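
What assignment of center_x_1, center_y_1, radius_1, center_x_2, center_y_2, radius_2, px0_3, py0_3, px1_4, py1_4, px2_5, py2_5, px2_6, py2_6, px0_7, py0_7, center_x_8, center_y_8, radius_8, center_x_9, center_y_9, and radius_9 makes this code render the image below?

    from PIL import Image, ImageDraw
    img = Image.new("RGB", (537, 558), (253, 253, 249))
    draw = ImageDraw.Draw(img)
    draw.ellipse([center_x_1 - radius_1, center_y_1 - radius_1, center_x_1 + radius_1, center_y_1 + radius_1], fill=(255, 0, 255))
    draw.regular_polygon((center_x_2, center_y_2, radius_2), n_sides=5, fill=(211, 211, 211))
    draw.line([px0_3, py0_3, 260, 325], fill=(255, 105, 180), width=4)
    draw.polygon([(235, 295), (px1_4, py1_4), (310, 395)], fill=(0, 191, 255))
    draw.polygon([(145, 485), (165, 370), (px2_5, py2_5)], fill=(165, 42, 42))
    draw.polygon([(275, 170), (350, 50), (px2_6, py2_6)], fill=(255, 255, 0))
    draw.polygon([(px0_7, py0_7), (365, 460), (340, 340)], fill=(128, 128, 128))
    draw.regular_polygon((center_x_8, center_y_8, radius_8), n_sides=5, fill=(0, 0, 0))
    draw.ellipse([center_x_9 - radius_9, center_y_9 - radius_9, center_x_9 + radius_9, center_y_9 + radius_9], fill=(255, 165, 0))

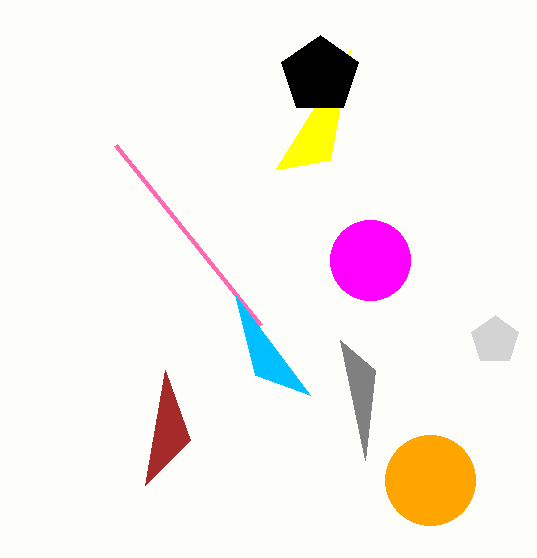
center_x_1 = 370
center_y_1 = 260
radius_1 = 40
center_x_2 = 495
center_y_2 = 340
radius_2 = 25
px0_3 = 115
py0_3 = 145
px1_4 = 255
py1_4 = 375
px2_5 = 190
py2_5 = 440
px2_6 = 330
py2_6 = 160
px0_7 = 375
py0_7 = 370
center_x_8 = 320
center_y_8 = 75
radius_8 = 40
center_x_9 = 430
center_y_9 = 480
radius_9 = 45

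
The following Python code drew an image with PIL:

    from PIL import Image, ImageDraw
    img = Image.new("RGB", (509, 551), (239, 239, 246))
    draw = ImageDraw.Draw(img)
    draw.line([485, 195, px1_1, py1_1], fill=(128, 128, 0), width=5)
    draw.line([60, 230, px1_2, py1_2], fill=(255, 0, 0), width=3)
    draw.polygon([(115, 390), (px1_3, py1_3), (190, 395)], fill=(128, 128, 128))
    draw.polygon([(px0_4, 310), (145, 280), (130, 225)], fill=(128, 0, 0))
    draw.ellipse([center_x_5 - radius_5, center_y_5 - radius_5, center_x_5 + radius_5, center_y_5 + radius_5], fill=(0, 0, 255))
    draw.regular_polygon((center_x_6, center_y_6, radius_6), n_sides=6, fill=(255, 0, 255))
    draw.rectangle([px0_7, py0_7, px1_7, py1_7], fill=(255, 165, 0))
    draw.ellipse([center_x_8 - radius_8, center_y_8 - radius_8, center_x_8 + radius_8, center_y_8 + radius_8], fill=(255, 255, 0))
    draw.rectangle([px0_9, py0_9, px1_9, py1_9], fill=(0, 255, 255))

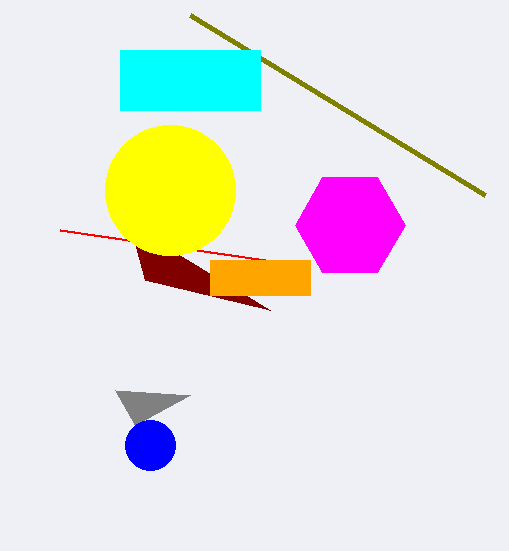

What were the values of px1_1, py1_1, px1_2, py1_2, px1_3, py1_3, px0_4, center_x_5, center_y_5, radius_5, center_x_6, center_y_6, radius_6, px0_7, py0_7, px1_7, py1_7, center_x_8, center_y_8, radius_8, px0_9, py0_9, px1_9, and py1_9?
px1_1 = 190, py1_1 = 15, px1_2 = 265, py1_2 = 260, px1_3 = 135, py1_3 = 425, px0_4 = 270, center_x_5 = 150, center_y_5 = 445, radius_5 = 25, center_x_6 = 350, center_y_6 = 225, radius_6 = 55, px0_7 = 210, py0_7 = 260, px1_7 = 310, py1_7 = 295, center_x_8 = 170, center_y_8 = 190, radius_8 = 65, px0_9 = 120, py0_9 = 50, px1_9 = 260, py1_9 = 110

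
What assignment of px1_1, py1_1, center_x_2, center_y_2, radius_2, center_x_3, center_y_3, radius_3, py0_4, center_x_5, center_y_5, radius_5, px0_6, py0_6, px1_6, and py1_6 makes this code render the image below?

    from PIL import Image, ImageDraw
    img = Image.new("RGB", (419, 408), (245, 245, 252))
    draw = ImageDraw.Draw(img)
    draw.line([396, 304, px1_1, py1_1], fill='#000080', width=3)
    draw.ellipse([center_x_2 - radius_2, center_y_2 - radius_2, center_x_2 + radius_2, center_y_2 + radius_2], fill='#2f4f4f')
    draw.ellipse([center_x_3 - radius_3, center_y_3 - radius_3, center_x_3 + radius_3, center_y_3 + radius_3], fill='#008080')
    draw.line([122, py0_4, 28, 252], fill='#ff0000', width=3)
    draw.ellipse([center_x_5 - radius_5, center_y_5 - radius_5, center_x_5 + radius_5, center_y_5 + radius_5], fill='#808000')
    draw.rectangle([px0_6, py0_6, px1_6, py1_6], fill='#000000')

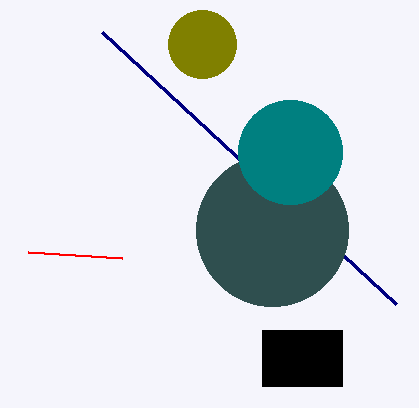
px1_1 = 102, py1_1 = 32, center_x_2 = 272, center_y_2 = 230, radius_2 = 76, center_x_3 = 290, center_y_3 = 152, radius_3 = 52, py0_4 = 258, center_x_5 = 202, center_y_5 = 44, radius_5 = 34, px0_6 = 262, py0_6 = 330, px1_6 = 342, py1_6 = 386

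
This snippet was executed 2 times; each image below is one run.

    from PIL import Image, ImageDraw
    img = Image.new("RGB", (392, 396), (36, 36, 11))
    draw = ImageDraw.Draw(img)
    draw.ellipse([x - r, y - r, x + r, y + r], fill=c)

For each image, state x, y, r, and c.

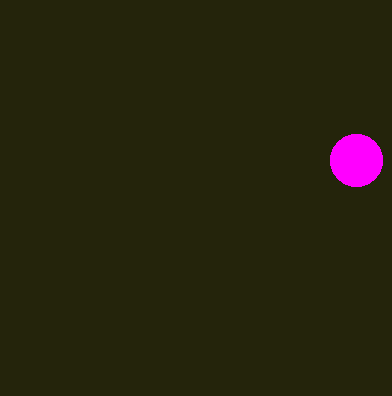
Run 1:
x = 356, y = 160, r = 26, c = 'magenta'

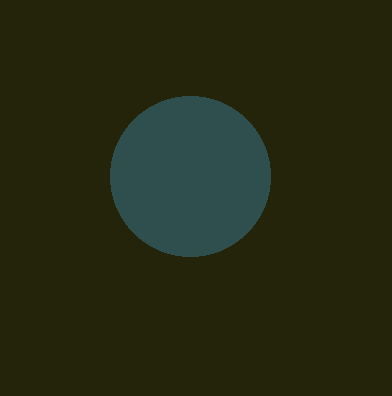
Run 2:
x = 190, y = 176, r = 80, c = 'darkslategray'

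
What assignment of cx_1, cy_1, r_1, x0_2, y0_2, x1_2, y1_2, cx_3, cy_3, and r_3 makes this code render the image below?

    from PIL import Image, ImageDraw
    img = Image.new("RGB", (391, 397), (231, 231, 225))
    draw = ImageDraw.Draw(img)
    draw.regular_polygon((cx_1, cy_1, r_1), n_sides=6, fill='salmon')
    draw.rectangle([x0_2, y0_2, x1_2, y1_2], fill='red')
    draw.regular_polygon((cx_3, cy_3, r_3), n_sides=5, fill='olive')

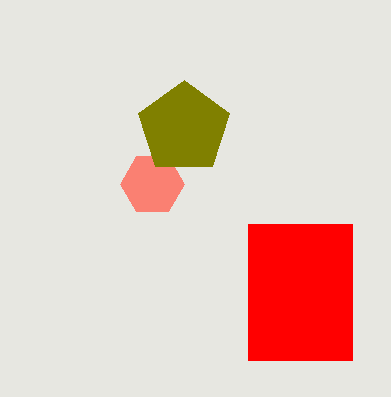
cx_1 = 152; cy_1 = 184; r_1 = 32; x0_2 = 248; y0_2 = 224; x1_2 = 352; y1_2 = 360; cx_3 = 184; cy_3 = 128; r_3 = 48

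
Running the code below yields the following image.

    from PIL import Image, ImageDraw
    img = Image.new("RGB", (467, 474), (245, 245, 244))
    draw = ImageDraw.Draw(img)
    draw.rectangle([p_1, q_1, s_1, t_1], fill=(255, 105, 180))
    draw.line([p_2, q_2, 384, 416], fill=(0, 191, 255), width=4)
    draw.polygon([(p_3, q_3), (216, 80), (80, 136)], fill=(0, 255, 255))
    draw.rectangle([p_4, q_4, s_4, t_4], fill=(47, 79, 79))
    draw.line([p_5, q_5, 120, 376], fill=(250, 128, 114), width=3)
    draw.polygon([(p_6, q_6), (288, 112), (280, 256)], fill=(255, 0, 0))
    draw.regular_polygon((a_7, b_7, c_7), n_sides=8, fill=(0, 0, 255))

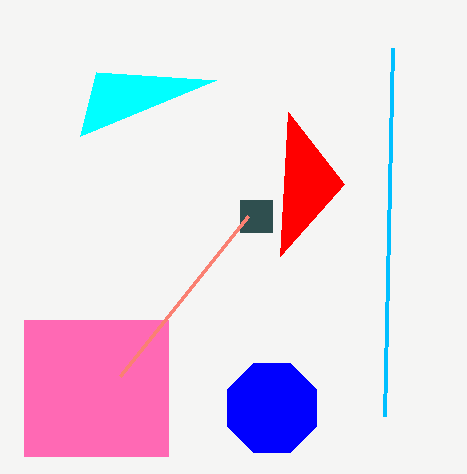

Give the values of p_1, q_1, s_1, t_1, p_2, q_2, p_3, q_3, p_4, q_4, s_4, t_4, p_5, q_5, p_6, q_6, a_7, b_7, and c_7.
p_1 = 24, q_1 = 320, s_1 = 168, t_1 = 456, p_2 = 392, q_2 = 48, p_3 = 96, q_3 = 72, p_4 = 240, q_4 = 200, s_4 = 272, t_4 = 232, p_5 = 248, q_5 = 216, p_6 = 344, q_6 = 184, a_7 = 272, b_7 = 408, c_7 = 48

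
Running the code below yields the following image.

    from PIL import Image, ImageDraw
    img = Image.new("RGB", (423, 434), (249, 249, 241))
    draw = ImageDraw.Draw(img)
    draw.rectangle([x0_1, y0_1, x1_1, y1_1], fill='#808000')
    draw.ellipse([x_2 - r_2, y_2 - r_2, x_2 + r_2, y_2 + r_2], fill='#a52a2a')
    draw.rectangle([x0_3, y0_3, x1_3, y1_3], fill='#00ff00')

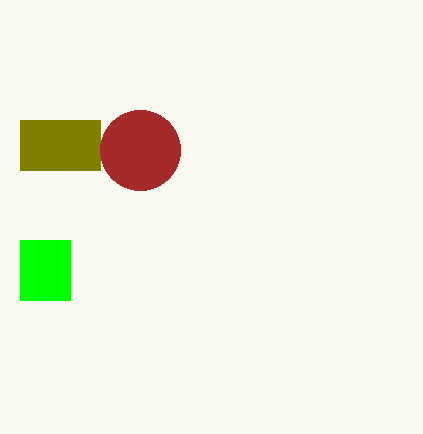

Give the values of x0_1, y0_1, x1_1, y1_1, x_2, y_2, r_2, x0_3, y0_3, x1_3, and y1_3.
x0_1 = 20; y0_1 = 120; x1_1 = 100; y1_1 = 170; x_2 = 140; y_2 = 150; r_2 = 40; x0_3 = 20; y0_3 = 240; x1_3 = 70; y1_3 = 300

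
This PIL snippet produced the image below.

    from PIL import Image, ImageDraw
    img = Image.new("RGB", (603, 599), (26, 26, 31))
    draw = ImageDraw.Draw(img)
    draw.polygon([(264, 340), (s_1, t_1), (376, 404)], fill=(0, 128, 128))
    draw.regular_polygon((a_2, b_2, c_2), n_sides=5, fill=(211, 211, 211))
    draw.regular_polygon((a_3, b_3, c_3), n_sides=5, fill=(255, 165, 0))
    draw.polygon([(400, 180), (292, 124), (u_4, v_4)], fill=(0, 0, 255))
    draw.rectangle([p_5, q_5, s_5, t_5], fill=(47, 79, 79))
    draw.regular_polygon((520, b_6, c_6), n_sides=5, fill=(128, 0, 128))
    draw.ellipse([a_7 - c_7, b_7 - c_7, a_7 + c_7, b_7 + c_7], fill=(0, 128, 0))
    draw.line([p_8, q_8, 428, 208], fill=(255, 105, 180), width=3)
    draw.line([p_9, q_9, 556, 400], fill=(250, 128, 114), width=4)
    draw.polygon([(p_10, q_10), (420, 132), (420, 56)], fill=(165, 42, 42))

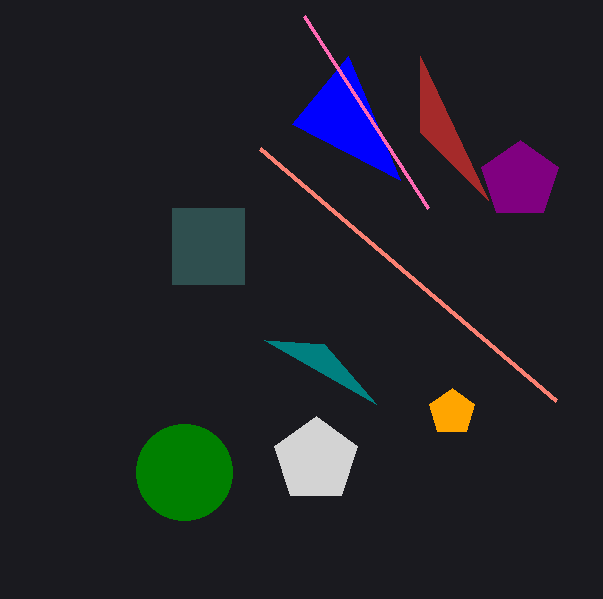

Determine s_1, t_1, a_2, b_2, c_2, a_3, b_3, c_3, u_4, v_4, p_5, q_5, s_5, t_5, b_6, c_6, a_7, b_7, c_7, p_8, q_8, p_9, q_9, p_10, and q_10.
s_1 = 324
t_1 = 344
a_2 = 316
b_2 = 460
c_2 = 44
a_3 = 452
b_3 = 412
c_3 = 24
u_4 = 348
v_4 = 56
p_5 = 172
q_5 = 208
s_5 = 244
t_5 = 284
b_6 = 180
c_6 = 40
a_7 = 184
b_7 = 472
c_7 = 48
p_8 = 304
q_8 = 16
p_9 = 260
q_9 = 148
p_10 = 488
q_10 = 200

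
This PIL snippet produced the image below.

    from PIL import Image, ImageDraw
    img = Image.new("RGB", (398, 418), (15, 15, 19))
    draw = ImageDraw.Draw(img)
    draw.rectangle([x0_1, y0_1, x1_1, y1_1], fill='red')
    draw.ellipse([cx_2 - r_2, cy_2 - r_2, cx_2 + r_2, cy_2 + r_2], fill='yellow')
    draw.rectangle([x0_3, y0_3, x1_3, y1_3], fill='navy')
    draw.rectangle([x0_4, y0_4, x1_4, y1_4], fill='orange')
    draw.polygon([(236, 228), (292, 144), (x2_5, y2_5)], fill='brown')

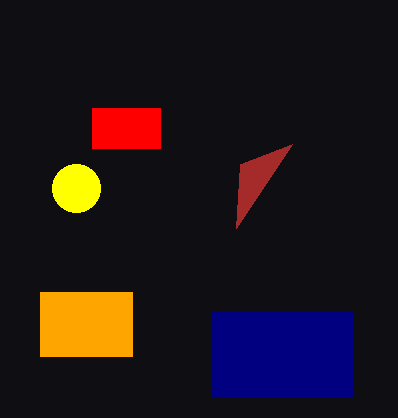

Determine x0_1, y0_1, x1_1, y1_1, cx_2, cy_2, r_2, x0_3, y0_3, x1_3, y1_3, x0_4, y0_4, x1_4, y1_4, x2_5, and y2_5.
x0_1 = 92; y0_1 = 108; x1_1 = 160; y1_1 = 148; cx_2 = 76; cy_2 = 188; r_2 = 24; x0_3 = 212; y0_3 = 312; x1_3 = 352; y1_3 = 396; x0_4 = 40; y0_4 = 292; x1_4 = 132; y1_4 = 356; x2_5 = 240; y2_5 = 164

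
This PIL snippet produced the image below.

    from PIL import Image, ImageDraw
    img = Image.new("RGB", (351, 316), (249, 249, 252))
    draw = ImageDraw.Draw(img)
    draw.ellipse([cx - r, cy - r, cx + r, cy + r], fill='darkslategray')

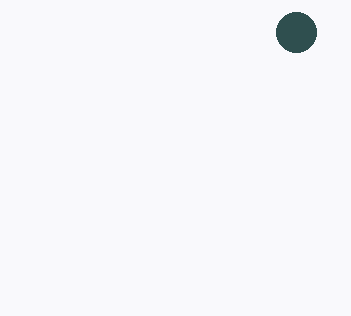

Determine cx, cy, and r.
cx = 296; cy = 32; r = 20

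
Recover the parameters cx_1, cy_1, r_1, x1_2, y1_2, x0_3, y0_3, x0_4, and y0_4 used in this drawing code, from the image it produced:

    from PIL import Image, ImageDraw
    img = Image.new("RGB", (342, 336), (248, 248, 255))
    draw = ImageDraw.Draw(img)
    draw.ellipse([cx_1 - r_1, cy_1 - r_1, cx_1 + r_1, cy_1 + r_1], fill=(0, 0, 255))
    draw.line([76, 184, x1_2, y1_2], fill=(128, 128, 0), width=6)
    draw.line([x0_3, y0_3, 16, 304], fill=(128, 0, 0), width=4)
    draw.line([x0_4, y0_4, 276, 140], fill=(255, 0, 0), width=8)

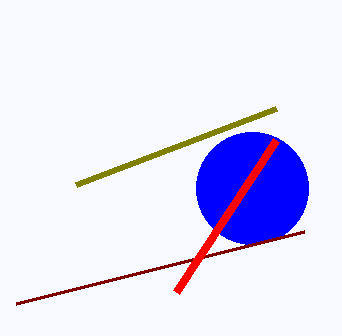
cx_1 = 252, cy_1 = 188, r_1 = 56, x1_2 = 276, y1_2 = 108, x0_3 = 304, y0_3 = 232, x0_4 = 176, y0_4 = 292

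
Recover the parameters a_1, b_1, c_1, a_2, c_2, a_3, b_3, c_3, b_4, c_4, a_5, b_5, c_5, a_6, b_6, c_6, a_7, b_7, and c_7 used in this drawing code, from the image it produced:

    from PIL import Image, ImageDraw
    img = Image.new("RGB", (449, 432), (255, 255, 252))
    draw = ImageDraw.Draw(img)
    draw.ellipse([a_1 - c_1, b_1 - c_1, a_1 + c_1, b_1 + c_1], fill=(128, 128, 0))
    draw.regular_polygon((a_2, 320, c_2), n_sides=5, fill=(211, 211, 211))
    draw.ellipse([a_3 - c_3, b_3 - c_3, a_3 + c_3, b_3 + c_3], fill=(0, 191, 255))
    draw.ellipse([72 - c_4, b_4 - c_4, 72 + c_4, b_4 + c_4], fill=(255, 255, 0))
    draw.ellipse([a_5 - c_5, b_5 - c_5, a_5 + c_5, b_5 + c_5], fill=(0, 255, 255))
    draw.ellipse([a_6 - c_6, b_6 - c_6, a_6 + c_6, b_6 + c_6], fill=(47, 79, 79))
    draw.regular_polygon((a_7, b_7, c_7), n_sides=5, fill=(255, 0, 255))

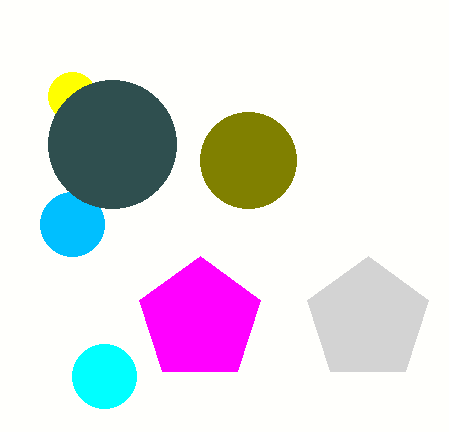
a_1 = 248, b_1 = 160, c_1 = 48, a_2 = 368, c_2 = 64, a_3 = 72, b_3 = 224, c_3 = 32, b_4 = 96, c_4 = 24, a_5 = 104, b_5 = 376, c_5 = 32, a_6 = 112, b_6 = 144, c_6 = 64, a_7 = 200, b_7 = 320, c_7 = 64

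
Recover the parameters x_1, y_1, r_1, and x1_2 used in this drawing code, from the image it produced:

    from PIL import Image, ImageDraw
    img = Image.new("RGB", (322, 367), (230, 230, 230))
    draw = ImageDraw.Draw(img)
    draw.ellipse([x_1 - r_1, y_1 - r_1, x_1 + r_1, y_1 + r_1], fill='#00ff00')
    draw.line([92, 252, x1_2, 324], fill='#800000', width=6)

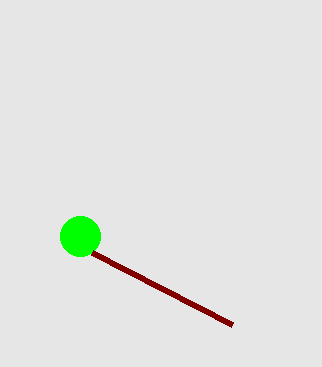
x_1 = 80, y_1 = 236, r_1 = 20, x1_2 = 232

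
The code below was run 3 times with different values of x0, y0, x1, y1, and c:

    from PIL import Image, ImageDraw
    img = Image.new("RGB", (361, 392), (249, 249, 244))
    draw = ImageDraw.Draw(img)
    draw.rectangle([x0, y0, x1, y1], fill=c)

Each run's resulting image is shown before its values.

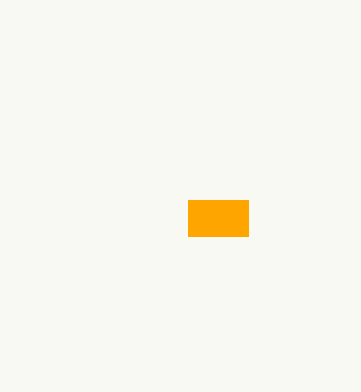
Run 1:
x0 = 188
y0 = 200
x1 = 248
y1 = 236
c = 'orange'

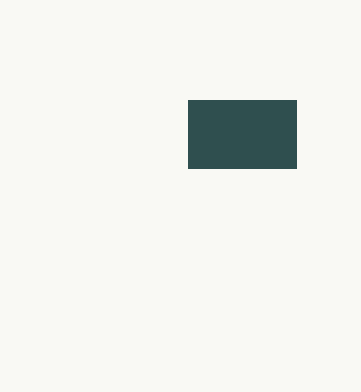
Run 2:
x0 = 188; y0 = 100; x1 = 296; y1 = 168; c = 'darkslategray'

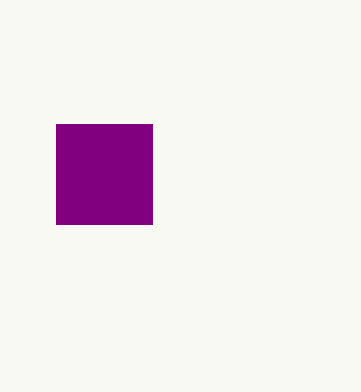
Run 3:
x0 = 56, y0 = 124, x1 = 152, y1 = 224, c = 'purple'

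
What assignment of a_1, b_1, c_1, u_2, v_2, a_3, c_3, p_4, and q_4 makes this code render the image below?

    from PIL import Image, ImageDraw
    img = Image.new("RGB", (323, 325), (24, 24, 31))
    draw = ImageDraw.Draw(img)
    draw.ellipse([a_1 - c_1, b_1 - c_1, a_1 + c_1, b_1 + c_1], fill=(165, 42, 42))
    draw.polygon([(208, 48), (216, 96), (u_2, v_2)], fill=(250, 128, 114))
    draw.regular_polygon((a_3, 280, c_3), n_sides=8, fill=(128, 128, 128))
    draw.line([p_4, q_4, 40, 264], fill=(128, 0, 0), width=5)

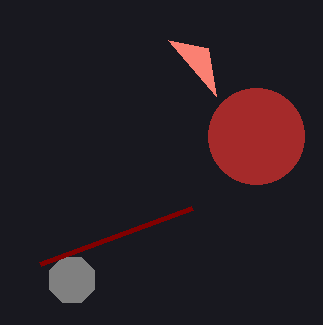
a_1 = 256
b_1 = 136
c_1 = 48
u_2 = 168
v_2 = 40
a_3 = 72
c_3 = 24
p_4 = 192
q_4 = 208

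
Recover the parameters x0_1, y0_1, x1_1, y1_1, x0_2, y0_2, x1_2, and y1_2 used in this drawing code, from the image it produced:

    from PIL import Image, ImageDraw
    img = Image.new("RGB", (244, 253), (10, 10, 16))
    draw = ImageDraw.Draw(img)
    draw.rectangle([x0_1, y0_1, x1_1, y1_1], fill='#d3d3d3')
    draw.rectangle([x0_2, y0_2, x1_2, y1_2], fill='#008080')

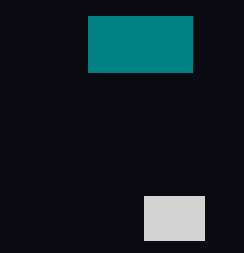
x0_1 = 144; y0_1 = 196; x1_1 = 204; y1_1 = 240; x0_2 = 88; y0_2 = 16; x1_2 = 192; y1_2 = 72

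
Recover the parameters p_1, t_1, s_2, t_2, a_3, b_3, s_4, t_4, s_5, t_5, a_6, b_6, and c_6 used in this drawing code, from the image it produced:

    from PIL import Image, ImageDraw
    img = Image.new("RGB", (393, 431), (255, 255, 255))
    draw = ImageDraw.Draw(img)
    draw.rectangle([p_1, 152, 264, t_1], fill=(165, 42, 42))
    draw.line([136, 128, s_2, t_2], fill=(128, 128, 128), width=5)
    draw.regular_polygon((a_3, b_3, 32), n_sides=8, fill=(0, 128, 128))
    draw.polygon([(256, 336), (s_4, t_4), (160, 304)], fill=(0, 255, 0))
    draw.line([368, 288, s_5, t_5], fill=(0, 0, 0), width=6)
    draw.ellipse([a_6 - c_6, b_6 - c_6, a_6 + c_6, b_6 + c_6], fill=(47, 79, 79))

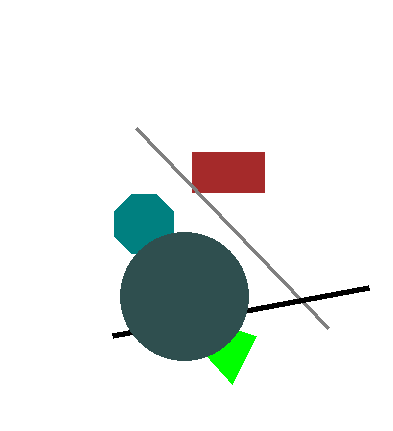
p_1 = 192
t_1 = 192
s_2 = 328
t_2 = 328
a_3 = 144
b_3 = 224
s_4 = 232
t_4 = 384
s_5 = 112
t_5 = 336
a_6 = 184
b_6 = 296
c_6 = 64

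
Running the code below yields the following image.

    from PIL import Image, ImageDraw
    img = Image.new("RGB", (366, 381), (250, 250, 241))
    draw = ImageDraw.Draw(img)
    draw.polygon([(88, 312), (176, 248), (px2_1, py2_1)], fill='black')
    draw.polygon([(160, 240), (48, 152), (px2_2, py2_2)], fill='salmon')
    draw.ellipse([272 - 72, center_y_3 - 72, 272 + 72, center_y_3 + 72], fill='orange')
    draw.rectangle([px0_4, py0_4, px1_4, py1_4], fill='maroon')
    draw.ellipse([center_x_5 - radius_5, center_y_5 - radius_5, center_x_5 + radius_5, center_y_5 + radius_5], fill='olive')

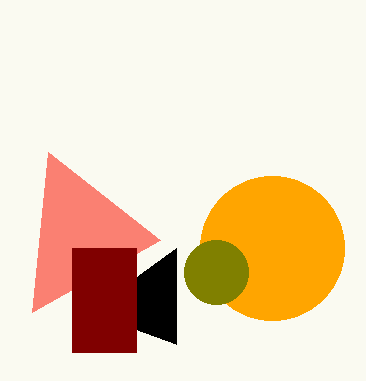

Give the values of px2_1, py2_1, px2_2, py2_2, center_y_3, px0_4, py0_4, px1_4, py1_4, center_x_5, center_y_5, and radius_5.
px2_1 = 176
py2_1 = 344
px2_2 = 32
py2_2 = 312
center_y_3 = 248
px0_4 = 72
py0_4 = 248
px1_4 = 136
py1_4 = 352
center_x_5 = 216
center_y_5 = 272
radius_5 = 32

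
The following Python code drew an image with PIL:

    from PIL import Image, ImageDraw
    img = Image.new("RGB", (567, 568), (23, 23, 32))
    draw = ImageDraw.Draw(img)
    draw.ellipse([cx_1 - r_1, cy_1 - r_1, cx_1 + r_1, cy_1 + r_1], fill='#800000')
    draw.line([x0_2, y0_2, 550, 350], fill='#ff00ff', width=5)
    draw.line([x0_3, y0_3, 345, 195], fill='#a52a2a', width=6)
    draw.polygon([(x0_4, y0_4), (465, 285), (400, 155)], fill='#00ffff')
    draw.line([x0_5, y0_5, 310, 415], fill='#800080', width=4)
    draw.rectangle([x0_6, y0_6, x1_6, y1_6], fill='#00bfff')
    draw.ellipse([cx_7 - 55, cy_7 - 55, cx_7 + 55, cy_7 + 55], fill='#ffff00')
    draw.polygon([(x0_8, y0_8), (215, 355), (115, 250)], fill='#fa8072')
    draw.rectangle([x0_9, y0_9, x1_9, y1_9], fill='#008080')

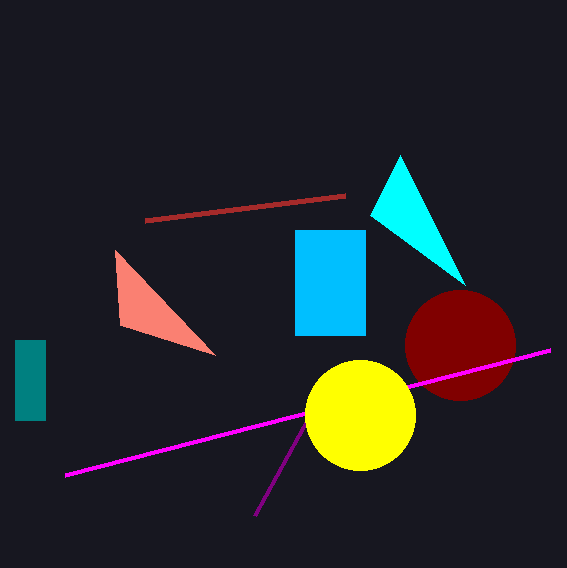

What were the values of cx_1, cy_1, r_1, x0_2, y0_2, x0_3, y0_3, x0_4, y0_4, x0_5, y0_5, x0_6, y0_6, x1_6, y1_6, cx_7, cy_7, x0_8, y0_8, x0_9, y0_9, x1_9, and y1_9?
cx_1 = 460
cy_1 = 345
r_1 = 55
x0_2 = 65
y0_2 = 475
x0_3 = 145
y0_3 = 220
x0_4 = 370
y0_4 = 215
x0_5 = 255
y0_5 = 515
x0_6 = 295
y0_6 = 230
x1_6 = 365
y1_6 = 335
cx_7 = 360
cy_7 = 415
x0_8 = 120
y0_8 = 325
x0_9 = 15
y0_9 = 340
x1_9 = 45
y1_9 = 420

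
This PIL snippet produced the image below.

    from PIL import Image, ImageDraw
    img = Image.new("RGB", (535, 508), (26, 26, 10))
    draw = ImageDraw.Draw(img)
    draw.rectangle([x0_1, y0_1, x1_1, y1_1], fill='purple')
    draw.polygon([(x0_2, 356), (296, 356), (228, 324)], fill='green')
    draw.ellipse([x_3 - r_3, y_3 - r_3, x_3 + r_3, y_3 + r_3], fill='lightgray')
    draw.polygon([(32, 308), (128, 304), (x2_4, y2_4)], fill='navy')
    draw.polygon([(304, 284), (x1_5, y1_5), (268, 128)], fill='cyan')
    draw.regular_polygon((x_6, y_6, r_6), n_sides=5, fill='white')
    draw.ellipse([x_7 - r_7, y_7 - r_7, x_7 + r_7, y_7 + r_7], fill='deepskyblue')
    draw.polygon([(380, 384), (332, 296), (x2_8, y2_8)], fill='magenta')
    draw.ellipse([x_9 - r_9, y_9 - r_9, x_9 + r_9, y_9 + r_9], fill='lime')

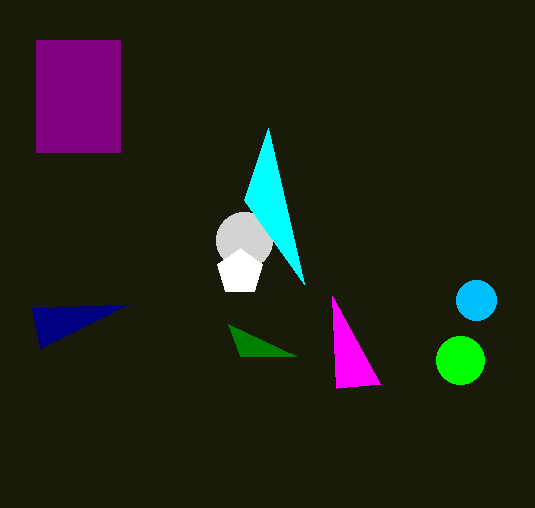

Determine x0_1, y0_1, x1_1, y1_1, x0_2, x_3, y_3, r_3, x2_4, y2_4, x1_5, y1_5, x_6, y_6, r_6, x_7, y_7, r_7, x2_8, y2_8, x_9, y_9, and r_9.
x0_1 = 36
y0_1 = 40
x1_1 = 120
y1_1 = 152
x0_2 = 240
x_3 = 244
y_3 = 240
r_3 = 28
x2_4 = 40
y2_4 = 348
x1_5 = 244
y1_5 = 200
x_6 = 240
y_6 = 272
r_6 = 24
x_7 = 476
y_7 = 300
r_7 = 20
x2_8 = 336
y2_8 = 388
x_9 = 460
y_9 = 360
r_9 = 24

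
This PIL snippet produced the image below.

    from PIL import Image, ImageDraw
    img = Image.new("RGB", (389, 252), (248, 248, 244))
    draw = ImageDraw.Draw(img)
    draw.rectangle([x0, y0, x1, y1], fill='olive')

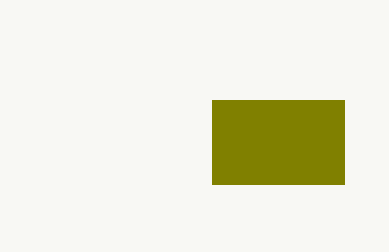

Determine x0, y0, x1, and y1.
x0 = 212
y0 = 100
x1 = 344
y1 = 184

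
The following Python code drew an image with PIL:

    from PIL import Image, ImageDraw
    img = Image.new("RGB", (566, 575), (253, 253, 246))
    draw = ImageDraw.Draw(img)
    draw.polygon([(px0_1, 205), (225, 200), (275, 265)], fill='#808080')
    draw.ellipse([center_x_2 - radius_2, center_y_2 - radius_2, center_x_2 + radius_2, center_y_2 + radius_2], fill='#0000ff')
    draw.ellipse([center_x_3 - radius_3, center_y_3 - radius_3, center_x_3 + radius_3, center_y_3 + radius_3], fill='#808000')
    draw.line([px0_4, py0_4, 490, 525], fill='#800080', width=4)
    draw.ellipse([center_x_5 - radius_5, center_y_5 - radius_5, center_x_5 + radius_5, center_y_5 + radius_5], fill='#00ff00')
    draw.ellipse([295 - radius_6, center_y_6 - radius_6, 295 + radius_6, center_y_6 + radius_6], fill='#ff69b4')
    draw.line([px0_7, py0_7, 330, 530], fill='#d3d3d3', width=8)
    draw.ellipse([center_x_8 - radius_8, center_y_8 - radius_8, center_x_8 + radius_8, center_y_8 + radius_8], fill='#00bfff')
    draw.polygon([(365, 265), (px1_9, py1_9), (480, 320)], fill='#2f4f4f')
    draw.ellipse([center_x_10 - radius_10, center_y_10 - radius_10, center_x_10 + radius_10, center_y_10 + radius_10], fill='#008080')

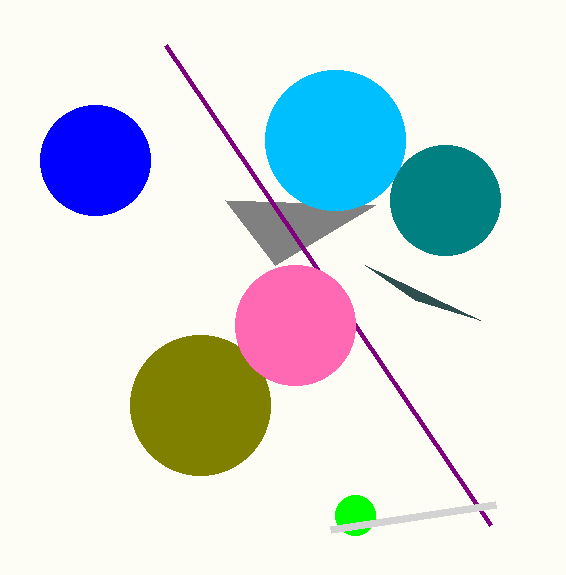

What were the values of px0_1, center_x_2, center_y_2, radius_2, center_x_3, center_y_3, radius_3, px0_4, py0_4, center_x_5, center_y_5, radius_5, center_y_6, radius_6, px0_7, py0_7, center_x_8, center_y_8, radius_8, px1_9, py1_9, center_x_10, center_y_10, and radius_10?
px0_1 = 375
center_x_2 = 95
center_y_2 = 160
radius_2 = 55
center_x_3 = 200
center_y_3 = 405
radius_3 = 70
px0_4 = 165
py0_4 = 45
center_x_5 = 355
center_y_5 = 515
radius_5 = 20
center_y_6 = 325
radius_6 = 60
px0_7 = 495
py0_7 = 505
center_x_8 = 335
center_y_8 = 140
radius_8 = 70
px1_9 = 415
py1_9 = 300
center_x_10 = 445
center_y_10 = 200
radius_10 = 55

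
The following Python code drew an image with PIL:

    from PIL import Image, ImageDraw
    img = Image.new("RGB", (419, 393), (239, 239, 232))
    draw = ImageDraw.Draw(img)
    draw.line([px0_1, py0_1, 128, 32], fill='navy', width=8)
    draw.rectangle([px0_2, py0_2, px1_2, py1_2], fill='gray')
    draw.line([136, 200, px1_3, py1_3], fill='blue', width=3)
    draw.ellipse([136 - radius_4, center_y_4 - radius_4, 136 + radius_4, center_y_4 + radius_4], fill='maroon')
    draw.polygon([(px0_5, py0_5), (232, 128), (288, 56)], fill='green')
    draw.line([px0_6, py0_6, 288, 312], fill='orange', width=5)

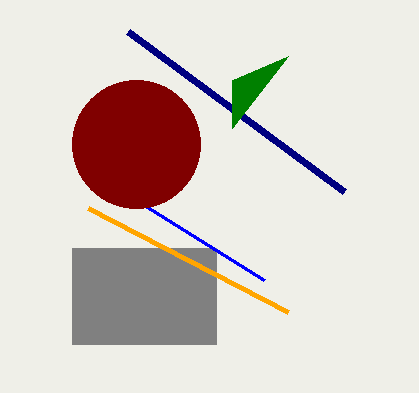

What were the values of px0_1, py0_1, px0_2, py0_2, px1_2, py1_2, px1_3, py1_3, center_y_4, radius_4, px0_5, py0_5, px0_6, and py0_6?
px0_1 = 344, py0_1 = 192, px0_2 = 72, py0_2 = 248, px1_2 = 216, py1_2 = 344, px1_3 = 264, py1_3 = 280, center_y_4 = 144, radius_4 = 64, px0_5 = 232, py0_5 = 80, px0_6 = 88, py0_6 = 208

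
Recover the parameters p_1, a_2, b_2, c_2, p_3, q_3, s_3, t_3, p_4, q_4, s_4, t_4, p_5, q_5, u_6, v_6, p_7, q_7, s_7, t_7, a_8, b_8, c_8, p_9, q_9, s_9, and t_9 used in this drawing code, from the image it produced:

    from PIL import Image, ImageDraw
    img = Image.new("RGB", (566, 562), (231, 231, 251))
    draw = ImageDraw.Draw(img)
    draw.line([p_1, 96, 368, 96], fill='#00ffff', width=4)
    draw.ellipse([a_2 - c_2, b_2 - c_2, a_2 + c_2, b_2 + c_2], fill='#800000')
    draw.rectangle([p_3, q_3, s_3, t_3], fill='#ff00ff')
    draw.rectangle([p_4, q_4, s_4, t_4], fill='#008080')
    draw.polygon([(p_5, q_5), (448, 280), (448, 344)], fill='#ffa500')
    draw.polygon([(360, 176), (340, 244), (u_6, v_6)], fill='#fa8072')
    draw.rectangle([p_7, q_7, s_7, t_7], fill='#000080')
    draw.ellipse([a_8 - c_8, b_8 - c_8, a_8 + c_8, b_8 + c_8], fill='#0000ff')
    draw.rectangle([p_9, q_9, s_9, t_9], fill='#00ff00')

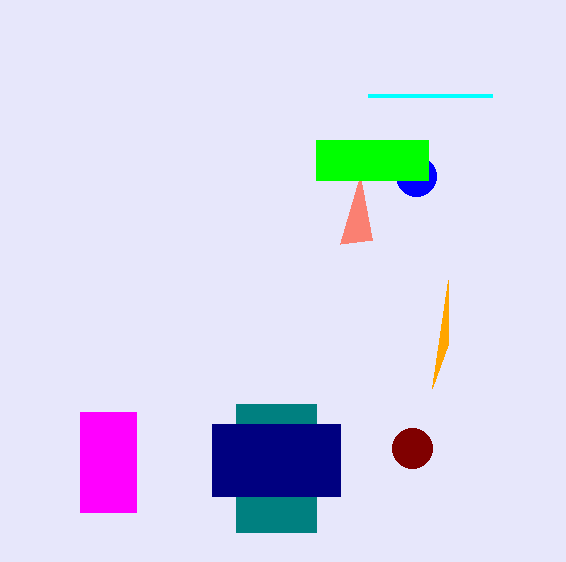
p_1 = 492
a_2 = 412
b_2 = 448
c_2 = 20
p_3 = 80
q_3 = 412
s_3 = 136
t_3 = 512
p_4 = 236
q_4 = 404
s_4 = 316
t_4 = 532
p_5 = 432
q_5 = 388
u_6 = 372
v_6 = 240
p_7 = 212
q_7 = 424
s_7 = 340
t_7 = 496
a_8 = 416
b_8 = 176
c_8 = 20
p_9 = 316
q_9 = 140
s_9 = 428
t_9 = 180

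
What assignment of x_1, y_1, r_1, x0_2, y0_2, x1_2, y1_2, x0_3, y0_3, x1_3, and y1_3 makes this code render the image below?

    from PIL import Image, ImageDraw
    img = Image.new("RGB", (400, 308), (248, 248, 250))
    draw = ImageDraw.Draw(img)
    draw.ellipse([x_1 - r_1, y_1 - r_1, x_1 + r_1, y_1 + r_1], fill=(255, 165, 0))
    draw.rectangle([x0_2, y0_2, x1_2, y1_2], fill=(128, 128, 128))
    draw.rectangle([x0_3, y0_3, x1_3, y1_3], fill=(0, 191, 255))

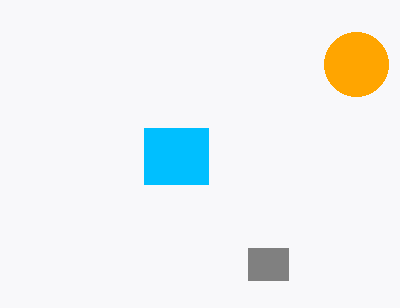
x_1 = 356
y_1 = 64
r_1 = 32
x0_2 = 248
y0_2 = 248
x1_2 = 288
y1_2 = 280
x0_3 = 144
y0_3 = 128
x1_3 = 208
y1_3 = 184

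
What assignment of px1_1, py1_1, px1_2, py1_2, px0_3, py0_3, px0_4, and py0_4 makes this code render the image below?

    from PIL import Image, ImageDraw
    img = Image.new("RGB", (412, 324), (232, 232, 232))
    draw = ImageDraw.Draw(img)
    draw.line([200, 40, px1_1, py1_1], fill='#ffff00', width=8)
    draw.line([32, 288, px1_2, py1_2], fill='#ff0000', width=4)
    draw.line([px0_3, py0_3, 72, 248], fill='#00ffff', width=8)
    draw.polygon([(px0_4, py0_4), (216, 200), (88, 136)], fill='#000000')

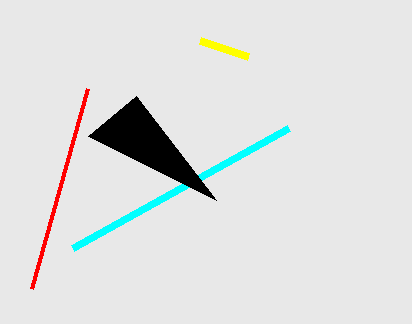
px1_1 = 248
py1_1 = 56
px1_2 = 88
py1_2 = 88
px0_3 = 288
py0_3 = 128
px0_4 = 136
py0_4 = 96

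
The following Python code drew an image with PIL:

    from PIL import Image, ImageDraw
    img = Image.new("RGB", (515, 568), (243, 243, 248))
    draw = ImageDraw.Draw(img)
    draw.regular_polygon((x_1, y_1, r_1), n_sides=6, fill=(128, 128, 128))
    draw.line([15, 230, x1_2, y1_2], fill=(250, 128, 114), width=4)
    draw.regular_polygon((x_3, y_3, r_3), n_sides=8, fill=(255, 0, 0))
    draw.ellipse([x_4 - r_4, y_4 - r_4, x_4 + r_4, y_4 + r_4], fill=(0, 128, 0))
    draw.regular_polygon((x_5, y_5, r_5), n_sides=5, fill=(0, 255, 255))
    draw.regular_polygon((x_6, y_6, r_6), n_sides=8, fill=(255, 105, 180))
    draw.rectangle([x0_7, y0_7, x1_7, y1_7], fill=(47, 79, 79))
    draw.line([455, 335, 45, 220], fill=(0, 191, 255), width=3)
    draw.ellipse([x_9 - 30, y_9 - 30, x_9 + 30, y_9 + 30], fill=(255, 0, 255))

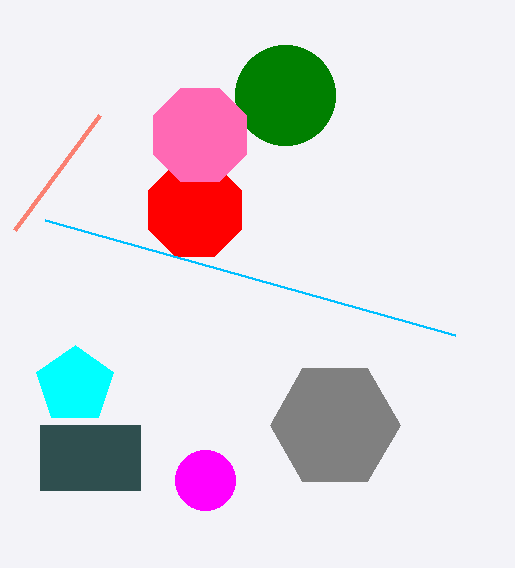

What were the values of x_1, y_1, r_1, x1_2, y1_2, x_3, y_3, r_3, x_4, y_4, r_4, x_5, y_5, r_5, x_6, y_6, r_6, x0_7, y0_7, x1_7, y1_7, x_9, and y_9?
x_1 = 335, y_1 = 425, r_1 = 65, x1_2 = 100, y1_2 = 115, x_3 = 195, y_3 = 210, r_3 = 50, x_4 = 285, y_4 = 95, r_4 = 50, x_5 = 75, y_5 = 385, r_5 = 40, x_6 = 200, y_6 = 135, r_6 = 50, x0_7 = 40, y0_7 = 425, x1_7 = 140, y1_7 = 490, x_9 = 205, y_9 = 480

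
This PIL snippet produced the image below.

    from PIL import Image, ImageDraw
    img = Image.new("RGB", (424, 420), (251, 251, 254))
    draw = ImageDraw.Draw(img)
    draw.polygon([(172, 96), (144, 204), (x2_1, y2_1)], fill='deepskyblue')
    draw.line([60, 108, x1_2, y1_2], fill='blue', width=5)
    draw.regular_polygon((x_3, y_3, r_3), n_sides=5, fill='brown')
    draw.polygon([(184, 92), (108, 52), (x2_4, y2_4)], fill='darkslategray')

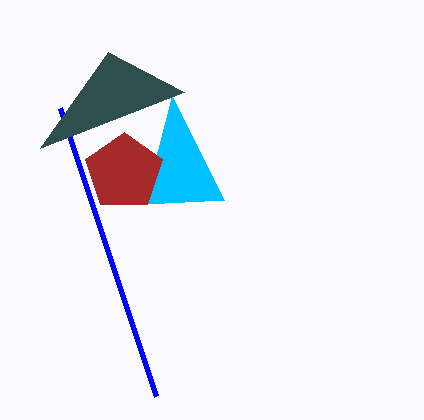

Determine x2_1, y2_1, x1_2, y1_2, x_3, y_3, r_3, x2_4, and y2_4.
x2_1 = 224; y2_1 = 200; x1_2 = 156; y1_2 = 396; x_3 = 124; y_3 = 172; r_3 = 40; x2_4 = 40; y2_4 = 148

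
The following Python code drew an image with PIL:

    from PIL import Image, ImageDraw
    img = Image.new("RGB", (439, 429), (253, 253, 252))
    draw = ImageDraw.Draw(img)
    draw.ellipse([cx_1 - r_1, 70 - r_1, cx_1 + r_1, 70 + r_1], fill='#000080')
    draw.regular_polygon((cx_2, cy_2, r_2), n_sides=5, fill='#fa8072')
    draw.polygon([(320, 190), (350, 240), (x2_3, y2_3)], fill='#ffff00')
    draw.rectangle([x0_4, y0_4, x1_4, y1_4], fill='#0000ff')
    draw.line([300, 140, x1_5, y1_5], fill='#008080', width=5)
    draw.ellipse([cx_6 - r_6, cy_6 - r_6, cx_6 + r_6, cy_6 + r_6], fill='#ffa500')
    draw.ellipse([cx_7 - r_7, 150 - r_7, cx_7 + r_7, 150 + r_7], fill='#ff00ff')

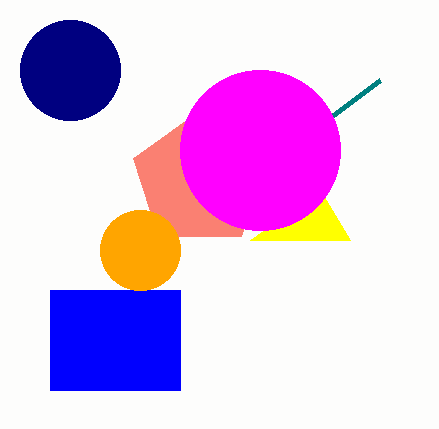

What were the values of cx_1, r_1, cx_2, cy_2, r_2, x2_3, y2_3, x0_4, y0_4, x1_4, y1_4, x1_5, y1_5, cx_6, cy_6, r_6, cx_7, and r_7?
cx_1 = 70; r_1 = 50; cx_2 = 200; cy_2 = 180; r_2 = 70; x2_3 = 250; y2_3 = 240; x0_4 = 50; y0_4 = 290; x1_4 = 180; y1_4 = 390; x1_5 = 380; y1_5 = 80; cx_6 = 140; cy_6 = 250; r_6 = 40; cx_7 = 260; r_7 = 80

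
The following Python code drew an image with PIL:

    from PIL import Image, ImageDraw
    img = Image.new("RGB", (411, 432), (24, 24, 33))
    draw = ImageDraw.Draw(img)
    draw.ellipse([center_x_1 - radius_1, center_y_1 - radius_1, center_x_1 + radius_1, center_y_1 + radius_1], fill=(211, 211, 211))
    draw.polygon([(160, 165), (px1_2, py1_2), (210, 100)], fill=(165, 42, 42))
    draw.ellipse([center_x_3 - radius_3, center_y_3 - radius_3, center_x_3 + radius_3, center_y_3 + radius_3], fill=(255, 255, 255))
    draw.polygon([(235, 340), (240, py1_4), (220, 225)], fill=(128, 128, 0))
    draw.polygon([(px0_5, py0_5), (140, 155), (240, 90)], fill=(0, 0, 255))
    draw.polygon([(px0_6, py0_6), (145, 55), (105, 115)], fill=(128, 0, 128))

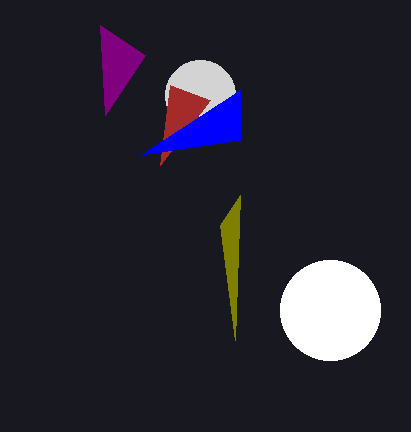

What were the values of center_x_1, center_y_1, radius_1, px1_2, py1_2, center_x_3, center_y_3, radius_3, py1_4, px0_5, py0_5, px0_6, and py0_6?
center_x_1 = 200, center_y_1 = 95, radius_1 = 35, px1_2 = 170, py1_2 = 85, center_x_3 = 330, center_y_3 = 310, radius_3 = 50, py1_4 = 195, px0_5 = 240, py0_5 = 140, px0_6 = 100, py0_6 = 25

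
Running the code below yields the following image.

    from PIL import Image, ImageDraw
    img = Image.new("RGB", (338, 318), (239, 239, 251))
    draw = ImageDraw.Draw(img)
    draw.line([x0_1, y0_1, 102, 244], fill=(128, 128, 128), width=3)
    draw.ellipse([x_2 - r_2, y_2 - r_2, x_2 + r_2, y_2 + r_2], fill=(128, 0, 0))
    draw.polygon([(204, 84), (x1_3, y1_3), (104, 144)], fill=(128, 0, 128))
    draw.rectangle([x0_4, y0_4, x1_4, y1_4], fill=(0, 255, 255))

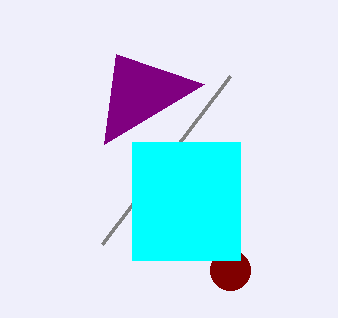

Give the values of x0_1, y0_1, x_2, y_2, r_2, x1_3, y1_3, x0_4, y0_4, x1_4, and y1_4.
x0_1 = 230
y0_1 = 76
x_2 = 230
y_2 = 270
r_2 = 20
x1_3 = 116
y1_3 = 54
x0_4 = 132
y0_4 = 142
x1_4 = 240
y1_4 = 260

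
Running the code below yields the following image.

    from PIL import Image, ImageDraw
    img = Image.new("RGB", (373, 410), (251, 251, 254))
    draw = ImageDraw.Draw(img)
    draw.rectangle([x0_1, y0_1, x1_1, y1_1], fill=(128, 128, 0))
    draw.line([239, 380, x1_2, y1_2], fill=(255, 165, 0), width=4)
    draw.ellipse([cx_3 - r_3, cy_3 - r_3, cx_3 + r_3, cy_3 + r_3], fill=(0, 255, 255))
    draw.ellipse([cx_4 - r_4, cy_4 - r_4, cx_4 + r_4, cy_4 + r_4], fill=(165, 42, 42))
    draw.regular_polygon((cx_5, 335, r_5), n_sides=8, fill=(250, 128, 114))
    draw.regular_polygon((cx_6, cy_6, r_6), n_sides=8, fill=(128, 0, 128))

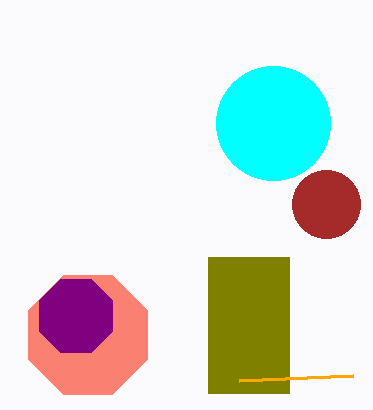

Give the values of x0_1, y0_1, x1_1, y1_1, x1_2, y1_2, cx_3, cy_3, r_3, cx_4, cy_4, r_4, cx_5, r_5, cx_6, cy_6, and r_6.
x0_1 = 208
y0_1 = 257
x1_1 = 289
y1_1 = 393
x1_2 = 353
y1_2 = 375
cx_3 = 273
cy_3 = 123
r_3 = 57
cx_4 = 326
cy_4 = 204
r_4 = 34
cx_5 = 88
r_5 = 64
cx_6 = 76
cy_6 = 316
r_6 = 40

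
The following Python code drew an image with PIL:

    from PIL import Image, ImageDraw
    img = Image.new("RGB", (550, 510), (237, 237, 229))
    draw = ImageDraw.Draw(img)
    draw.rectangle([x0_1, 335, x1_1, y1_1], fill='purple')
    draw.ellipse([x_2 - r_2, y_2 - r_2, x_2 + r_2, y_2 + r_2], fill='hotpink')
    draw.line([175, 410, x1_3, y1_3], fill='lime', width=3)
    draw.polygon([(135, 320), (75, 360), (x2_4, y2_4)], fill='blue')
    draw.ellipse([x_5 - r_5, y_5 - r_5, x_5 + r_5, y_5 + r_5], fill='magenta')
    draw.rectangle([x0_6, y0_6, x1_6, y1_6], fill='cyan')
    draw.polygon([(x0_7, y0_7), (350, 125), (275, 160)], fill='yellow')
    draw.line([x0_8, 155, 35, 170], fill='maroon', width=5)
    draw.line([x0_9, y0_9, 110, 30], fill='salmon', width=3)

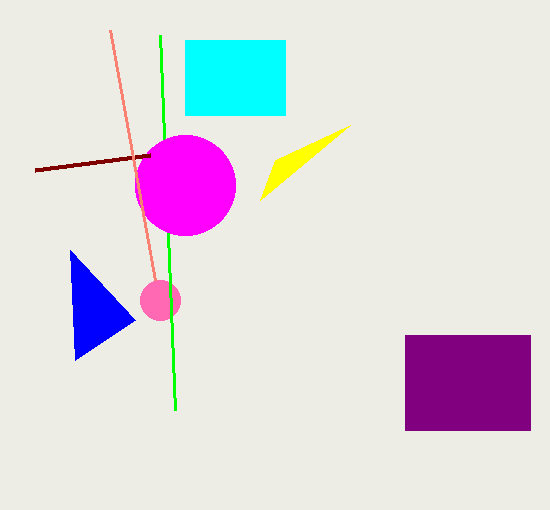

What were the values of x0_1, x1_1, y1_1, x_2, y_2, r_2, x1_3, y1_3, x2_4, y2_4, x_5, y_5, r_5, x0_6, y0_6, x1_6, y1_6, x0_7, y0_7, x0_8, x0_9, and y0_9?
x0_1 = 405
x1_1 = 530
y1_1 = 430
x_2 = 160
y_2 = 300
r_2 = 20
x1_3 = 160
y1_3 = 35
x2_4 = 70
y2_4 = 250
x_5 = 185
y_5 = 185
r_5 = 50
x0_6 = 185
y0_6 = 40
x1_6 = 285
y1_6 = 115
x0_7 = 260
y0_7 = 200
x0_8 = 150
x0_9 = 155
y0_9 = 280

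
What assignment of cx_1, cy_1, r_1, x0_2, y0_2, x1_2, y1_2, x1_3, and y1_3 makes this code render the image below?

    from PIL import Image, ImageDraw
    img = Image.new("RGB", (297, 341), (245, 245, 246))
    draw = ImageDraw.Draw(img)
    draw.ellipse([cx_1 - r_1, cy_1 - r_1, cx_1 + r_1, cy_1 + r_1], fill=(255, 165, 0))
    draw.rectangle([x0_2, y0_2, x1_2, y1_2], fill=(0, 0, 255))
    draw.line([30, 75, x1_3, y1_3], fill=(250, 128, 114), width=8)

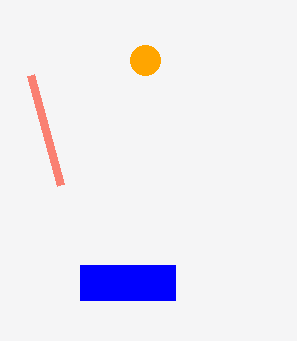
cx_1 = 145
cy_1 = 60
r_1 = 15
x0_2 = 80
y0_2 = 265
x1_2 = 175
y1_2 = 300
x1_3 = 60
y1_3 = 185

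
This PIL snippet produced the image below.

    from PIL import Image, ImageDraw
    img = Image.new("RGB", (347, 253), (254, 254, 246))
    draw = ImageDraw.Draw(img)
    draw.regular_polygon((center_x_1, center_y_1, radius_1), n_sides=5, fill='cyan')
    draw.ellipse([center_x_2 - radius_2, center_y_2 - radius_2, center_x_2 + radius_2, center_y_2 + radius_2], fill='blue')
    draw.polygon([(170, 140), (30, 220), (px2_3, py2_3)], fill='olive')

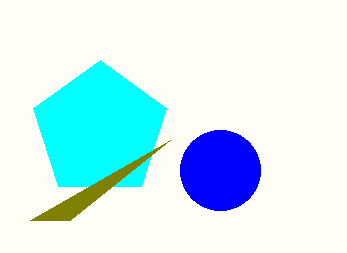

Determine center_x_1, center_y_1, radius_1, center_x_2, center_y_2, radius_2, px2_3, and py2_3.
center_x_1 = 100; center_y_1 = 130; radius_1 = 70; center_x_2 = 220; center_y_2 = 170; radius_2 = 40; px2_3 = 70; py2_3 = 220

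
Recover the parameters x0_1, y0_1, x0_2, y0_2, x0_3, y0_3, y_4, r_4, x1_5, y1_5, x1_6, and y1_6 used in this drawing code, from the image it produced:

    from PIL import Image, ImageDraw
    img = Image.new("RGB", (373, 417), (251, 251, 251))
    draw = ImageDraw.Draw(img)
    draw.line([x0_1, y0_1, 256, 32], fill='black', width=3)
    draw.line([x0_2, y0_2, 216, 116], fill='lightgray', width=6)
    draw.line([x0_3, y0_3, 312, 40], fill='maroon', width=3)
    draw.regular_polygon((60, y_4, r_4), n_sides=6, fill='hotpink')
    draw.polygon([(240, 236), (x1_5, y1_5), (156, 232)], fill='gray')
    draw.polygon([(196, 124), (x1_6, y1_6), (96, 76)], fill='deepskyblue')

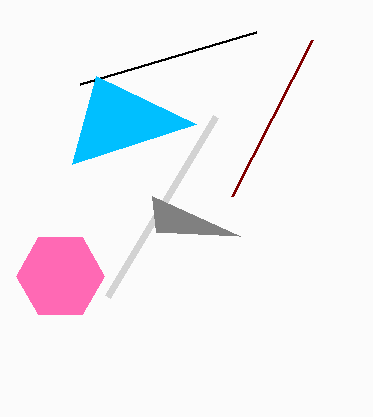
x0_1 = 80, y0_1 = 84, x0_2 = 108, y0_2 = 296, x0_3 = 232, y0_3 = 196, y_4 = 276, r_4 = 44, x1_5 = 152, y1_5 = 196, x1_6 = 72, y1_6 = 164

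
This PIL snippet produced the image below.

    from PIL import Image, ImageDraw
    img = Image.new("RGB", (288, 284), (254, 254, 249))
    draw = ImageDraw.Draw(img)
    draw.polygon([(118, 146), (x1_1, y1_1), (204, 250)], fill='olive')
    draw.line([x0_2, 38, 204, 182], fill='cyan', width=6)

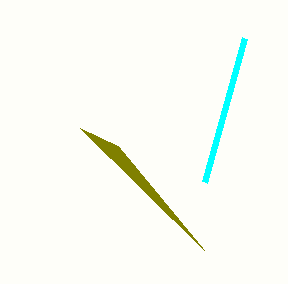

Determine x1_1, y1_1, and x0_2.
x1_1 = 80; y1_1 = 128; x0_2 = 244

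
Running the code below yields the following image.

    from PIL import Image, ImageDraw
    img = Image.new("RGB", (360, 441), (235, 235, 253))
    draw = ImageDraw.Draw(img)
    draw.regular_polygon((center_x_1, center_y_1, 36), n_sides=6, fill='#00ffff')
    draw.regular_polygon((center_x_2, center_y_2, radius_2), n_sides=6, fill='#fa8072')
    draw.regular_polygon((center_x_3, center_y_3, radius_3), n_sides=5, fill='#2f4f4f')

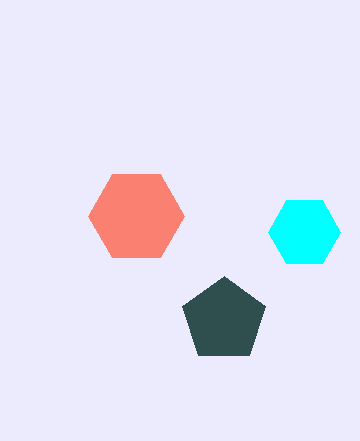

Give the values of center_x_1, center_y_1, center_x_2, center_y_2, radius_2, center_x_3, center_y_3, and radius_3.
center_x_1 = 304; center_y_1 = 232; center_x_2 = 136; center_y_2 = 216; radius_2 = 48; center_x_3 = 224; center_y_3 = 320; radius_3 = 44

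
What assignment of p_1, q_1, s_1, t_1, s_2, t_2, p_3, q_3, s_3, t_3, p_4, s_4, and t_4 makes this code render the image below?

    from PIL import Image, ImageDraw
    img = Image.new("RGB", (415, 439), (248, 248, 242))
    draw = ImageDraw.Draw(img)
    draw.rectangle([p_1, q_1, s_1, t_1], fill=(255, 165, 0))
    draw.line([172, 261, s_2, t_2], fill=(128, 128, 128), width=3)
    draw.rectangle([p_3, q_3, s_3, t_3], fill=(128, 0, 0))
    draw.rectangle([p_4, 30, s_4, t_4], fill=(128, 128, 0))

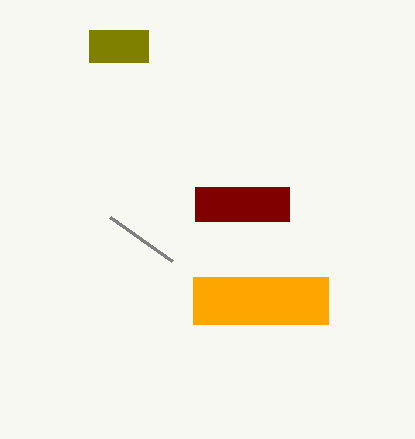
p_1 = 193; q_1 = 277; s_1 = 328; t_1 = 324; s_2 = 110; t_2 = 217; p_3 = 195; q_3 = 187; s_3 = 289; t_3 = 221; p_4 = 89; s_4 = 148; t_4 = 62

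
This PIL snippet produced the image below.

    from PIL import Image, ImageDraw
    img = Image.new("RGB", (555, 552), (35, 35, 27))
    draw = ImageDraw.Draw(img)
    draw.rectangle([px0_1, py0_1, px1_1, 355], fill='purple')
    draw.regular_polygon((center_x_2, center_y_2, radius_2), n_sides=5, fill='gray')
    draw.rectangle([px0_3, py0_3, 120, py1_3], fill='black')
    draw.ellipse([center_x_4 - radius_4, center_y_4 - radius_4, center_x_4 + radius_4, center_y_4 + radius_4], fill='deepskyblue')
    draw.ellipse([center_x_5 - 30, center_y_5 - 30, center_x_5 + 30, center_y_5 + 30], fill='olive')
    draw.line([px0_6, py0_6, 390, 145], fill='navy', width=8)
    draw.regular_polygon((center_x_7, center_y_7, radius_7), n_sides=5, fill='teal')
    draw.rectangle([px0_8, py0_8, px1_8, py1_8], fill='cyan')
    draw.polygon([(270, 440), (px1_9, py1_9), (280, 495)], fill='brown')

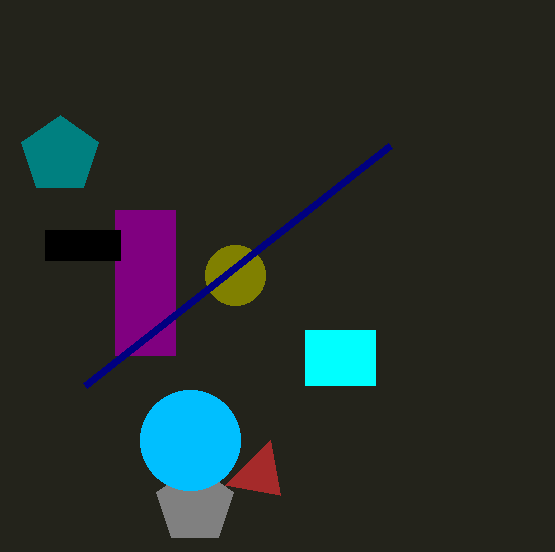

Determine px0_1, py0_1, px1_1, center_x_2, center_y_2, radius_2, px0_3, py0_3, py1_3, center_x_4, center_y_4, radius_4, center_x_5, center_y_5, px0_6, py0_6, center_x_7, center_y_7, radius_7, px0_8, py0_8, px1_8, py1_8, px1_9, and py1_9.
px0_1 = 115, py0_1 = 210, px1_1 = 175, center_x_2 = 195, center_y_2 = 505, radius_2 = 40, px0_3 = 45, py0_3 = 230, py1_3 = 260, center_x_4 = 190, center_y_4 = 440, radius_4 = 50, center_x_5 = 235, center_y_5 = 275, px0_6 = 85, py0_6 = 385, center_x_7 = 60, center_y_7 = 155, radius_7 = 40, px0_8 = 305, py0_8 = 330, px1_8 = 375, py1_8 = 385, px1_9 = 225, py1_9 = 485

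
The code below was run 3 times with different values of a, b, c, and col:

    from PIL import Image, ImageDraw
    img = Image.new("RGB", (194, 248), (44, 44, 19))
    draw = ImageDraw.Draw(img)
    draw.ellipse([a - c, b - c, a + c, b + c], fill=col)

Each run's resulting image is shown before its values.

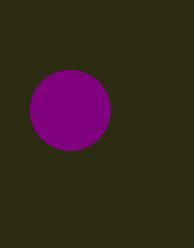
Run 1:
a = 70
b = 110
c = 40
col = 'purple'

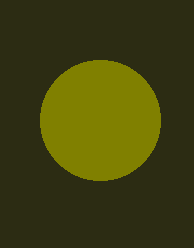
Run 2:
a = 100
b = 120
c = 60
col = 'olive'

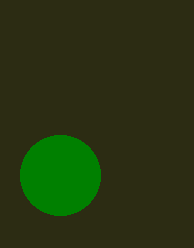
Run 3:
a = 60; b = 175; c = 40; col = 'green'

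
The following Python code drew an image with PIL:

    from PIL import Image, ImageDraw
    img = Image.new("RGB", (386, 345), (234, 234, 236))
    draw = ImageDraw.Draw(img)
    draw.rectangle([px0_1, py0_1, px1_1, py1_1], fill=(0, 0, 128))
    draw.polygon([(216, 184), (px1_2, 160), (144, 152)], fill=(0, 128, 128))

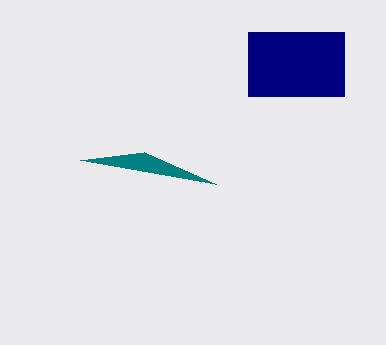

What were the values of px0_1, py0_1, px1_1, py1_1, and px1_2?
px0_1 = 248
py0_1 = 32
px1_1 = 344
py1_1 = 96
px1_2 = 80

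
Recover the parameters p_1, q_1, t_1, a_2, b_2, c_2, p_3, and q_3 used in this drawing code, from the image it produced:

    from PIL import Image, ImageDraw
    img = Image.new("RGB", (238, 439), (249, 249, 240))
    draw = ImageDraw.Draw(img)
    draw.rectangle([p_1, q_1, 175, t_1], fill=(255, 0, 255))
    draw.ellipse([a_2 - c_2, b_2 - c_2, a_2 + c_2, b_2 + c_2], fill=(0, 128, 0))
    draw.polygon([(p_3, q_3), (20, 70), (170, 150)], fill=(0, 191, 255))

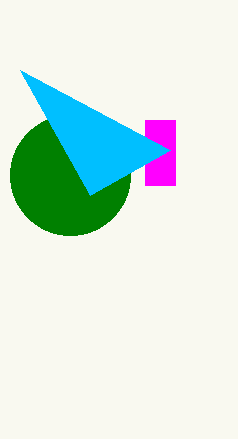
p_1 = 145
q_1 = 120
t_1 = 185
a_2 = 70
b_2 = 175
c_2 = 60
p_3 = 90
q_3 = 195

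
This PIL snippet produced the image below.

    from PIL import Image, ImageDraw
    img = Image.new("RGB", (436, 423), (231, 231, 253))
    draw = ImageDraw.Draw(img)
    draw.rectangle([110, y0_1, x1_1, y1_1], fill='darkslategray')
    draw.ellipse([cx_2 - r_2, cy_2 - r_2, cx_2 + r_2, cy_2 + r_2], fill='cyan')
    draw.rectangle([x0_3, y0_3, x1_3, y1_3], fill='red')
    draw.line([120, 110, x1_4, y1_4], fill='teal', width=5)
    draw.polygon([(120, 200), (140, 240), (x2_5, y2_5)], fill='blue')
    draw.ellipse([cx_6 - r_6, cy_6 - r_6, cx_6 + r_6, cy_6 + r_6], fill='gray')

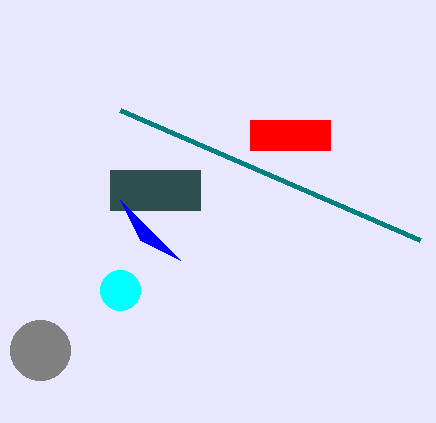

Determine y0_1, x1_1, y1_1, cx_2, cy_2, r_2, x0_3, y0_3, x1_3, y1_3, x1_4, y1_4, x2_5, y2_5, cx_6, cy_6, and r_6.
y0_1 = 170; x1_1 = 200; y1_1 = 210; cx_2 = 120; cy_2 = 290; r_2 = 20; x0_3 = 250; y0_3 = 120; x1_3 = 330; y1_3 = 150; x1_4 = 420; y1_4 = 240; x2_5 = 180; y2_5 = 260; cx_6 = 40; cy_6 = 350; r_6 = 30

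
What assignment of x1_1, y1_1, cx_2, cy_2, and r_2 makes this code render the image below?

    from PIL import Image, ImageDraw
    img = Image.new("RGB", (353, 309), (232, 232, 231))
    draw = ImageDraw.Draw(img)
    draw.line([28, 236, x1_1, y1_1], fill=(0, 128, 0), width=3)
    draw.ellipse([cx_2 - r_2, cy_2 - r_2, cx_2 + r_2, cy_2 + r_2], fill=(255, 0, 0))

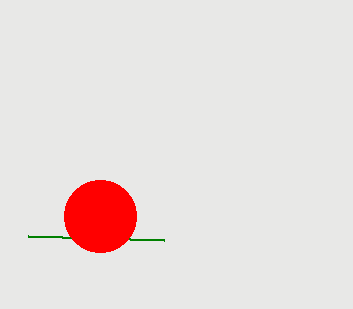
x1_1 = 164, y1_1 = 240, cx_2 = 100, cy_2 = 216, r_2 = 36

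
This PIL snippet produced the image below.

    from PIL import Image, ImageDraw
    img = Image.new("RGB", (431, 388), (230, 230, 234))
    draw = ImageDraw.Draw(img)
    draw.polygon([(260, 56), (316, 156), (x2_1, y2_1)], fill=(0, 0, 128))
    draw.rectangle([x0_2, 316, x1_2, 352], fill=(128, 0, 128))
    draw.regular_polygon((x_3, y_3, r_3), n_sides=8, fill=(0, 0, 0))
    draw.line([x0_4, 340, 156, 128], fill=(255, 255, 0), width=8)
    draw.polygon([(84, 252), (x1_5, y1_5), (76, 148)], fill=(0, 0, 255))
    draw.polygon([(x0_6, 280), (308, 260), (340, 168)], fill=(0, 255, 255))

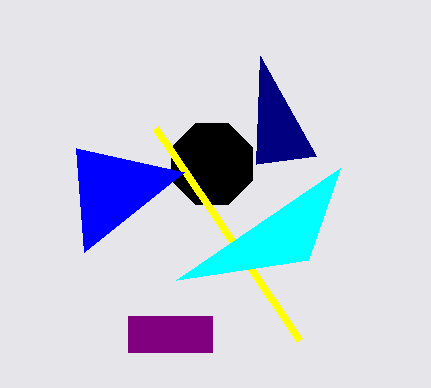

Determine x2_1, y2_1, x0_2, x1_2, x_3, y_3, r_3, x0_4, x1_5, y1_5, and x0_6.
x2_1 = 256, y2_1 = 164, x0_2 = 128, x1_2 = 212, x_3 = 212, y_3 = 164, r_3 = 44, x0_4 = 300, x1_5 = 184, y1_5 = 172, x0_6 = 176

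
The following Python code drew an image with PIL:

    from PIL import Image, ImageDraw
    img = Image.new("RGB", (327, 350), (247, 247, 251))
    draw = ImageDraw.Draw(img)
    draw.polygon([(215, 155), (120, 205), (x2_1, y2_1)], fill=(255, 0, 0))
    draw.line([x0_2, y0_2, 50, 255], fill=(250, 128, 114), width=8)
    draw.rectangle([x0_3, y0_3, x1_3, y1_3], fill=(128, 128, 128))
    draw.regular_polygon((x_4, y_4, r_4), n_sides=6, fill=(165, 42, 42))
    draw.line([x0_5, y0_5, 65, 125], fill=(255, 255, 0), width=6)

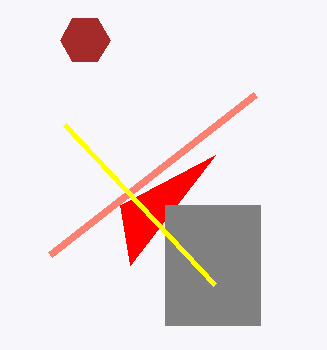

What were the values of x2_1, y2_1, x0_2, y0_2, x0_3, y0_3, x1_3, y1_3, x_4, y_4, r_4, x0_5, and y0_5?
x2_1 = 130, y2_1 = 265, x0_2 = 255, y0_2 = 95, x0_3 = 165, y0_3 = 205, x1_3 = 260, y1_3 = 325, x_4 = 85, y_4 = 40, r_4 = 25, x0_5 = 215, y0_5 = 285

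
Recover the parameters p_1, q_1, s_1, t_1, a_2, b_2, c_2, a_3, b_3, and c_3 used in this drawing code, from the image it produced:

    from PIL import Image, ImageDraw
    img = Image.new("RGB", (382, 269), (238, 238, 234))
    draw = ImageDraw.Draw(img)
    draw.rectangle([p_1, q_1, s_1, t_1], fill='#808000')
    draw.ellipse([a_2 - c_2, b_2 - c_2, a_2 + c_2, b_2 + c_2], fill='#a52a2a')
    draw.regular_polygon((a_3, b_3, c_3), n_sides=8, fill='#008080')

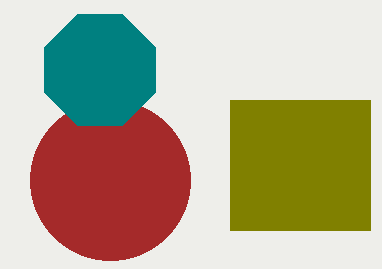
p_1 = 230, q_1 = 100, s_1 = 370, t_1 = 230, a_2 = 110, b_2 = 180, c_2 = 80, a_3 = 100, b_3 = 70, c_3 = 60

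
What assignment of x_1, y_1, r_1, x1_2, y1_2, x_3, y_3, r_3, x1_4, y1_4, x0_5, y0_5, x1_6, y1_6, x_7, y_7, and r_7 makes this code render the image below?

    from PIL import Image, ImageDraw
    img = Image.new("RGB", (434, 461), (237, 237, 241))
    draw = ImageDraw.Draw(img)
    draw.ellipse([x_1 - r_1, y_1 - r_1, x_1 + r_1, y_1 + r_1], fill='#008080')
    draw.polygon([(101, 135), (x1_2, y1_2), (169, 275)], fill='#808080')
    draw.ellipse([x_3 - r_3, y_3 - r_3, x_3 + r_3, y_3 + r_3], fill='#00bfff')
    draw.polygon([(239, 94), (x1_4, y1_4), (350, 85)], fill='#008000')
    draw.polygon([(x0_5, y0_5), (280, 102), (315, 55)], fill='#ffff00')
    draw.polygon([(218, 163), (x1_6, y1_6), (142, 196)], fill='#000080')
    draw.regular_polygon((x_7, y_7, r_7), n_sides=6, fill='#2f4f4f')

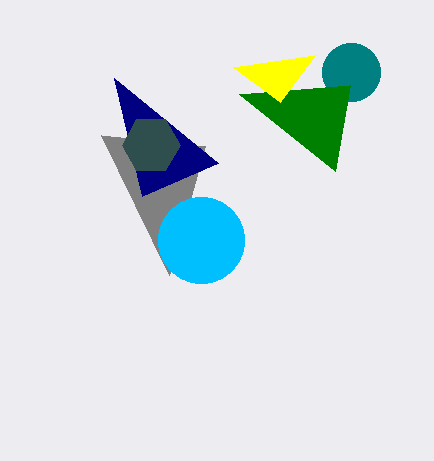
x_1 = 351
y_1 = 72
r_1 = 29
x1_2 = 205
y1_2 = 146
x_3 = 201
y_3 = 240
r_3 = 43
x1_4 = 335
y1_4 = 171
x0_5 = 233
y0_5 = 67
x1_6 = 114
y1_6 = 78
x_7 = 151
y_7 = 145
r_7 = 29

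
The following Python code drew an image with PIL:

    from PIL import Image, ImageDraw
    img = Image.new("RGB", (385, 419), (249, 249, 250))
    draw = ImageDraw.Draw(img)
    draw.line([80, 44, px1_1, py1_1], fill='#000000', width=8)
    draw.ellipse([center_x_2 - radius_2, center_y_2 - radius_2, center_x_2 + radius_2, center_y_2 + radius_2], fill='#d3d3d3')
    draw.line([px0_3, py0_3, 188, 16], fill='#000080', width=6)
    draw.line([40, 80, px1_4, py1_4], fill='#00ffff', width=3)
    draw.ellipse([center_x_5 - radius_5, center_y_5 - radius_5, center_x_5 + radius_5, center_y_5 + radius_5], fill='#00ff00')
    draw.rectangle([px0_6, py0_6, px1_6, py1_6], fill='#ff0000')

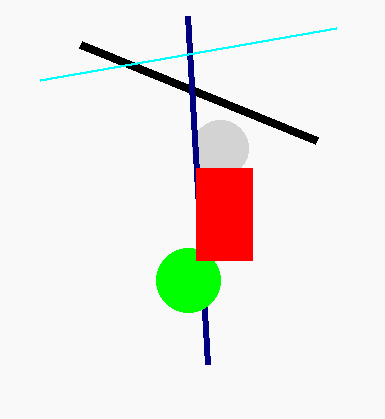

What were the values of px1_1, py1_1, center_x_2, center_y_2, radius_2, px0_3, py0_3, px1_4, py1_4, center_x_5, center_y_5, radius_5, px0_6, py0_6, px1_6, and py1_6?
px1_1 = 316; py1_1 = 140; center_x_2 = 220; center_y_2 = 148; radius_2 = 28; px0_3 = 208; py0_3 = 364; px1_4 = 336; py1_4 = 28; center_x_5 = 188; center_y_5 = 280; radius_5 = 32; px0_6 = 196; py0_6 = 168; px1_6 = 252; py1_6 = 260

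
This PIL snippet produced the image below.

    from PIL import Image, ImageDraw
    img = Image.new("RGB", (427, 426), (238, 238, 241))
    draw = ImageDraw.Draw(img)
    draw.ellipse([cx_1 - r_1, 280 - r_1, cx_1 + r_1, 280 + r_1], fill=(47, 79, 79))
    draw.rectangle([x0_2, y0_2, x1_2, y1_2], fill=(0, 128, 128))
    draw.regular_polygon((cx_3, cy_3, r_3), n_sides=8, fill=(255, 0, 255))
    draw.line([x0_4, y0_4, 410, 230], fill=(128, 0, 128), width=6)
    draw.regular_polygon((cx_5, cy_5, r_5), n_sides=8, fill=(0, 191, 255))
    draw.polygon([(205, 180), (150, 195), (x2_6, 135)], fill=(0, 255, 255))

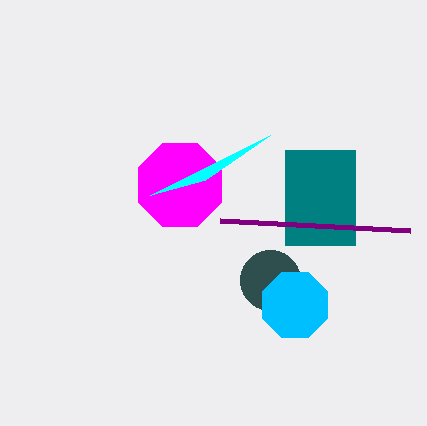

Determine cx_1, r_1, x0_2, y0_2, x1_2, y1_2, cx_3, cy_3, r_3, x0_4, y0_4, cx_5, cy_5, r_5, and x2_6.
cx_1 = 270; r_1 = 30; x0_2 = 285; y0_2 = 150; x1_2 = 355; y1_2 = 245; cx_3 = 180; cy_3 = 185; r_3 = 45; x0_4 = 220; y0_4 = 220; cx_5 = 295; cy_5 = 305; r_5 = 35; x2_6 = 270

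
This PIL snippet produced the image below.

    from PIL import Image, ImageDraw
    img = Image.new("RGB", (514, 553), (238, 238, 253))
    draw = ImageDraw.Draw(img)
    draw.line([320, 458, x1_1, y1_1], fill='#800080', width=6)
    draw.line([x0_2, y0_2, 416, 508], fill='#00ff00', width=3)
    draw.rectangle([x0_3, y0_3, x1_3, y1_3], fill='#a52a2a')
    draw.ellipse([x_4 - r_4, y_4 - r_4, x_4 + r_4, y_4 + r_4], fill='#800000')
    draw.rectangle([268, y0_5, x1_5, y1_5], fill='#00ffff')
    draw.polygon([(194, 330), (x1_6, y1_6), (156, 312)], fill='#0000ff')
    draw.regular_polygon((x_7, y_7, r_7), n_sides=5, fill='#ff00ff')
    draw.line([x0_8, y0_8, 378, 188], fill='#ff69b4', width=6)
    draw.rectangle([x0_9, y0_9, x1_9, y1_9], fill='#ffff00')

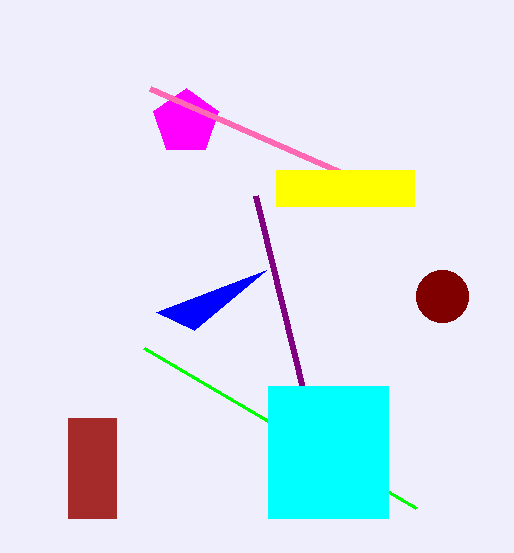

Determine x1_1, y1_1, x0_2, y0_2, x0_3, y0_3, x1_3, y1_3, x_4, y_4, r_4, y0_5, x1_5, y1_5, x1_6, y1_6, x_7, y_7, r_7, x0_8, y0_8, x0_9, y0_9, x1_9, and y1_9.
x1_1 = 256; y1_1 = 196; x0_2 = 144; y0_2 = 348; x0_3 = 68; y0_3 = 418; x1_3 = 116; y1_3 = 518; x_4 = 442; y_4 = 296; r_4 = 26; y0_5 = 386; x1_5 = 388; y1_5 = 518; x1_6 = 266; y1_6 = 270; x_7 = 186; y_7 = 122; r_7 = 34; x0_8 = 150; y0_8 = 88; x0_9 = 276; y0_9 = 170; x1_9 = 414; y1_9 = 206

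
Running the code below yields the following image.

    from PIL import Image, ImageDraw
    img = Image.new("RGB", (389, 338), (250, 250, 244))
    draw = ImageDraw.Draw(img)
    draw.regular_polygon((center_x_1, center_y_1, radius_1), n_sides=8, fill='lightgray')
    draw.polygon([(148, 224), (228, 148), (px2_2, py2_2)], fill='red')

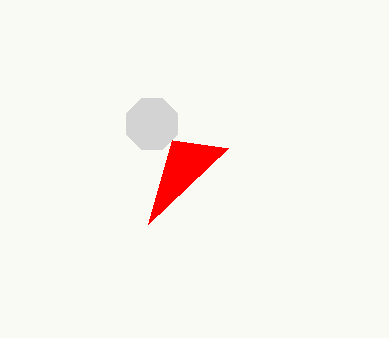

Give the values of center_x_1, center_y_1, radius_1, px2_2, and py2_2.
center_x_1 = 152
center_y_1 = 124
radius_1 = 28
px2_2 = 172
py2_2 = 140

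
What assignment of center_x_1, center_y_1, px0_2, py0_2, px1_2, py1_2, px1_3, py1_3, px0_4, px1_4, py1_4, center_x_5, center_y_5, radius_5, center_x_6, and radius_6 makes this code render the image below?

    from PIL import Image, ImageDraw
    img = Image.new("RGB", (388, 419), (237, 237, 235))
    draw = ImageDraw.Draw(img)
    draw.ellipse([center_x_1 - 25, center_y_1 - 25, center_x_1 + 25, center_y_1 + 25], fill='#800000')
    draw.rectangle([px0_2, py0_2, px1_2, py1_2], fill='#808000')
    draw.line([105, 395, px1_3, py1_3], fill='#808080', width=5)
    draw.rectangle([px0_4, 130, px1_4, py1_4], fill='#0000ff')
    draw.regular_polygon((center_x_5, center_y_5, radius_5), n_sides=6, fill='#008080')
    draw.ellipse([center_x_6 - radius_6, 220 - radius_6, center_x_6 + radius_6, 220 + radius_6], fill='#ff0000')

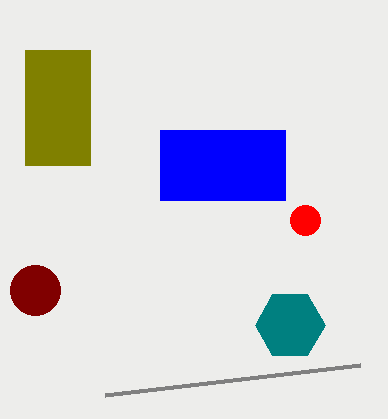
center_x_1 = 35, center_y_1 = 290, px0_2 = 25, py0_2 = 50, px1_2 = 90, py1_2 = 165, px1_3 = 360, py1_3 = 365, px0_4 = 160, px1_4 = 285, py1_4 = 200, center_x_5 = 290, center_y_5 = 325, radius_5 = 35, center_x_6 = 305, radius_6 = 15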